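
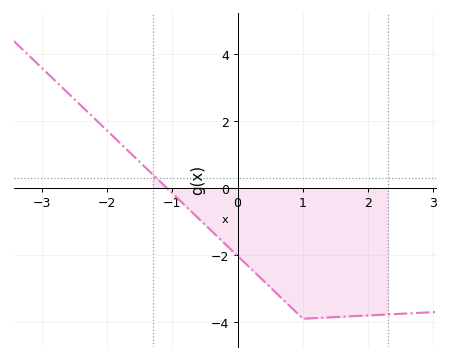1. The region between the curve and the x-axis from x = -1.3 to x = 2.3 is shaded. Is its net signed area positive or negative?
negative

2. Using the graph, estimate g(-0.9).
-0.4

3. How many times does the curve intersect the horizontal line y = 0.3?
1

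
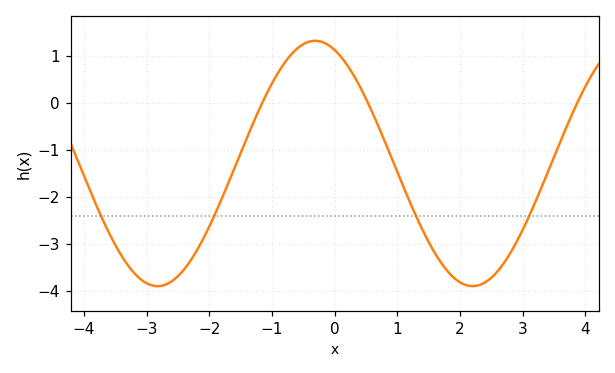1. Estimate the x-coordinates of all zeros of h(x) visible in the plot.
-1.2, 0.6, 3.8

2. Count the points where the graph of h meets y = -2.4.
4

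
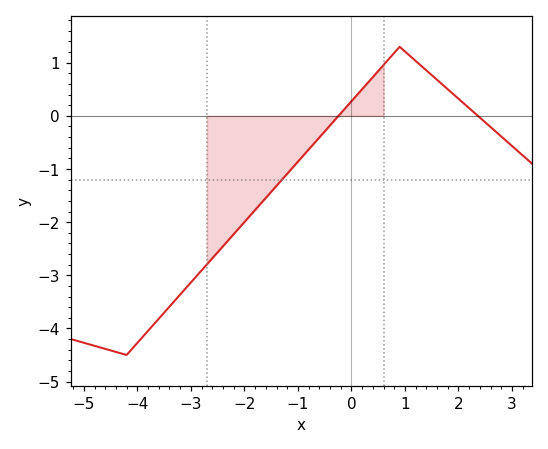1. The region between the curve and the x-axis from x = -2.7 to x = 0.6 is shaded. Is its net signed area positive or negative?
negative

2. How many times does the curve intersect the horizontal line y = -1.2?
1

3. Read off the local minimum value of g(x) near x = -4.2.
-4.5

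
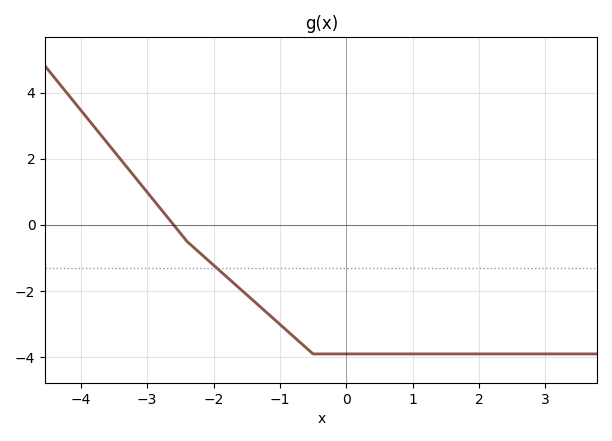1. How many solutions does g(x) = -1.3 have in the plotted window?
1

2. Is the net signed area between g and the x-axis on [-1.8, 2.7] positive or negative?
negative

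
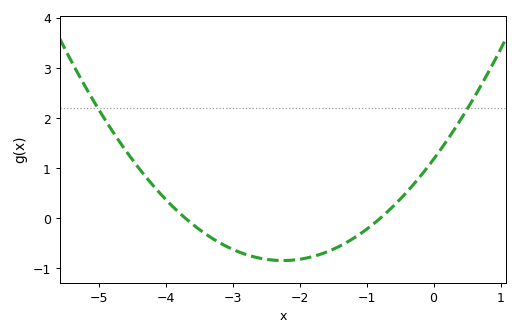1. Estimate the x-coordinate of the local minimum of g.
-2.25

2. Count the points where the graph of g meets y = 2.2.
2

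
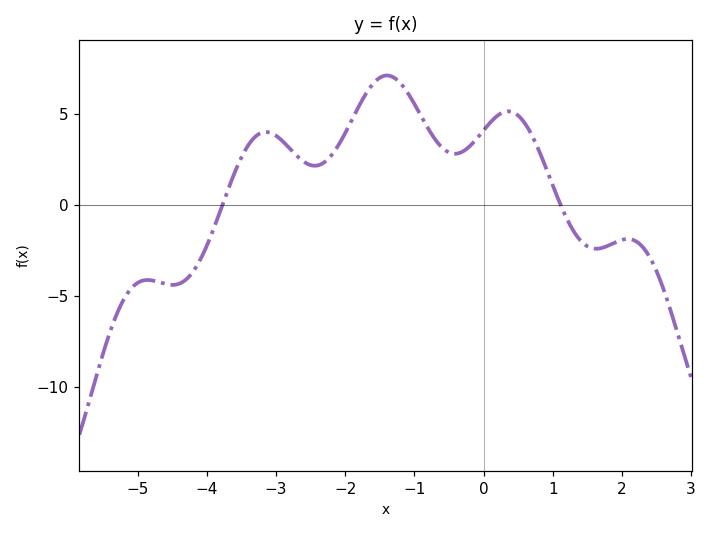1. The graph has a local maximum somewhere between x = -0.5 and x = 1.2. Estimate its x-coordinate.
0.4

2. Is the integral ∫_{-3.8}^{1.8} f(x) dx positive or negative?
positive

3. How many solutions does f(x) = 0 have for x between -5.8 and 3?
2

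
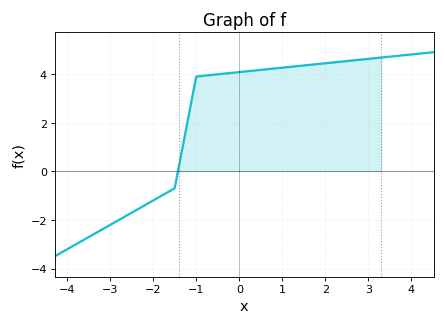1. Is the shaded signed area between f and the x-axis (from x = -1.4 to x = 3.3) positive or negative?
positive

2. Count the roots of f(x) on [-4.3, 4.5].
1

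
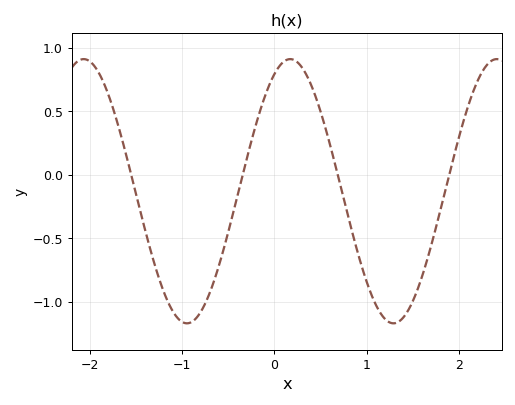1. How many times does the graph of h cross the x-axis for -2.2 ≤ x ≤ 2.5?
4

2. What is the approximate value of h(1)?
-0.846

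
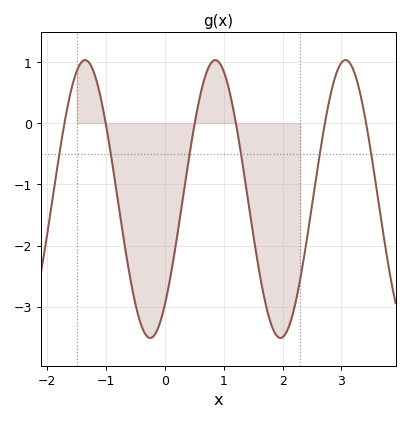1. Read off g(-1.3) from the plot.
1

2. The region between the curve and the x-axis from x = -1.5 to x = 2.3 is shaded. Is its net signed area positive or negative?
negative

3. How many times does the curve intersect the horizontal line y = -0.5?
6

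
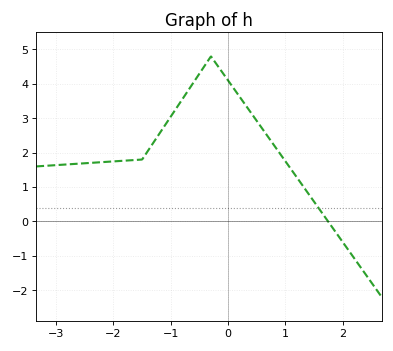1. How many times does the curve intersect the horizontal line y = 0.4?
1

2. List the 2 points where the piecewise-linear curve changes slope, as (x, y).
(-1.5, 1.8); (-0.3, 4.8)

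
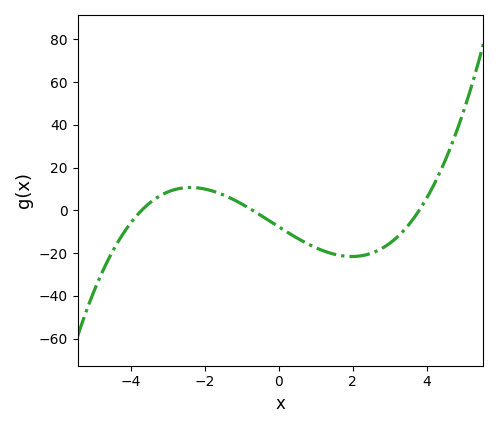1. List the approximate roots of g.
-3.8, -0.8, 3.8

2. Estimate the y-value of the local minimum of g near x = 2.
-22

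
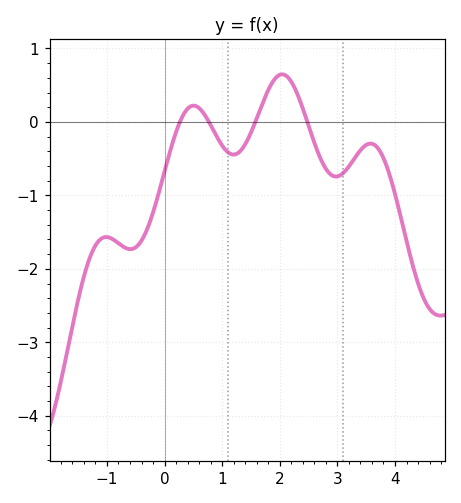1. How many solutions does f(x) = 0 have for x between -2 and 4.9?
4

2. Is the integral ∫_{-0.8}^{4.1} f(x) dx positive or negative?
negative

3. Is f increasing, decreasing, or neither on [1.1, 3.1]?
neither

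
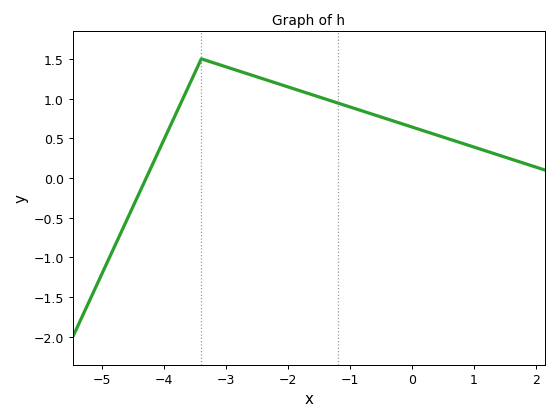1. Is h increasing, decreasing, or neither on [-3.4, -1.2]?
decreasing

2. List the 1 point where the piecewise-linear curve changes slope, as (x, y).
(-3.4, 1.5)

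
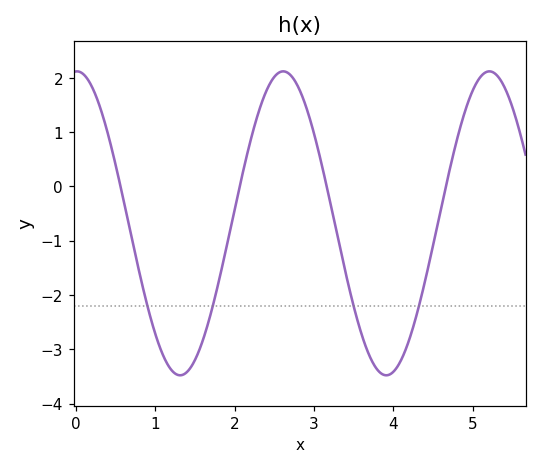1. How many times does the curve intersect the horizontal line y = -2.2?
4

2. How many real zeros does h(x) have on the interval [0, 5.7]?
4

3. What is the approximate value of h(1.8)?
-1.76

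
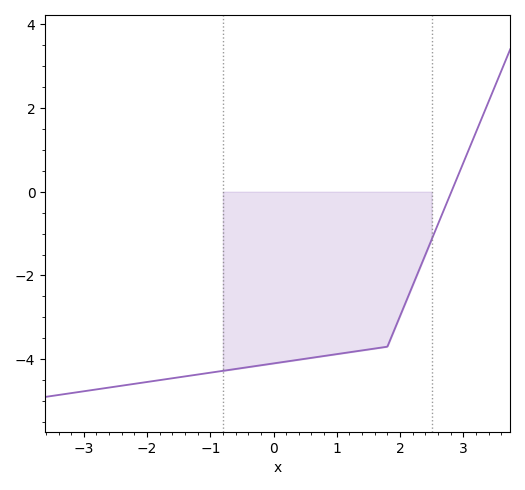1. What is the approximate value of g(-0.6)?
-4.2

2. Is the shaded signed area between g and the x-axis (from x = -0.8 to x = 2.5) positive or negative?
negative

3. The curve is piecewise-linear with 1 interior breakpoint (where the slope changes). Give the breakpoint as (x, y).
(1.8, -3.7)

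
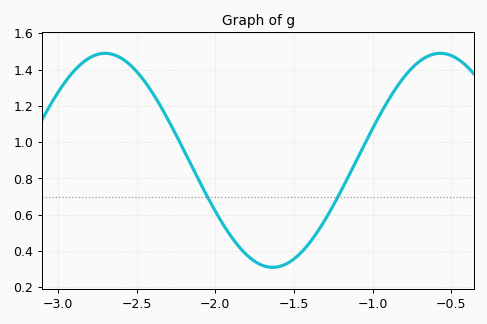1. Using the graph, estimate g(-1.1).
0.9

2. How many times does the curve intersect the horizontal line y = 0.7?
2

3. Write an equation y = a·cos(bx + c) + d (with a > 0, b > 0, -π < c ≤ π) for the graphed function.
y = 0.59cos(3x + 1.7) + 0.9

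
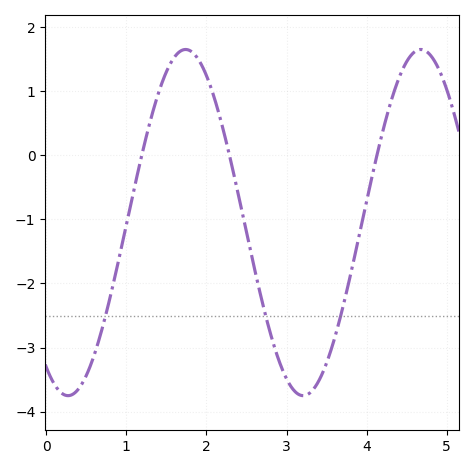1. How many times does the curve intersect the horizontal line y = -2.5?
3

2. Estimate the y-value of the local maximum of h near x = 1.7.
1.6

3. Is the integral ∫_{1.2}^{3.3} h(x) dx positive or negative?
negative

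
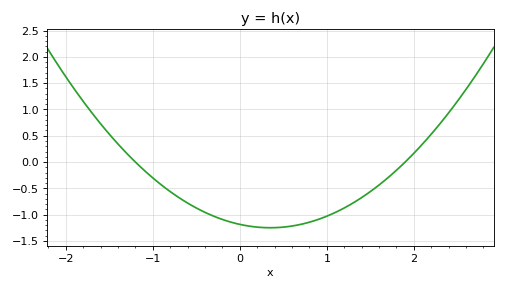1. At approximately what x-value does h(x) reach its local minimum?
0.35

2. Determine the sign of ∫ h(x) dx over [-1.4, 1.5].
negative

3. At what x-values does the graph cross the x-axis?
-1.2, 1.9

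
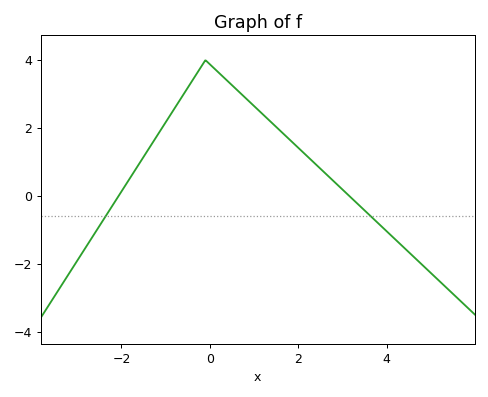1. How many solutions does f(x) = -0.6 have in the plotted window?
2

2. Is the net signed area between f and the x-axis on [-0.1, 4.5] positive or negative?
positive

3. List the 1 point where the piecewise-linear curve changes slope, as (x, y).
(-0.1, 4)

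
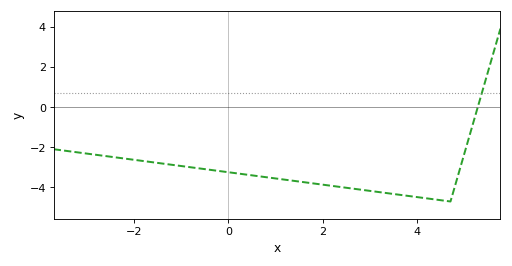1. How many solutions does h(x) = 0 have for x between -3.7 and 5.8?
1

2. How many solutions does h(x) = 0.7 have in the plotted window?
1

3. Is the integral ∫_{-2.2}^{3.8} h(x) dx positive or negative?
negative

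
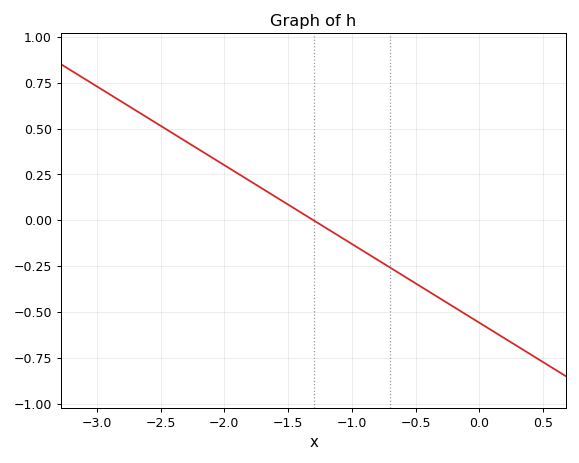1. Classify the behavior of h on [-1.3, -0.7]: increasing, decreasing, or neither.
decreasing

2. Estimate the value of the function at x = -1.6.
0.12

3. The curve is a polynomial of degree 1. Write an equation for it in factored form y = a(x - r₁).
y = -0.43(x + 1.3)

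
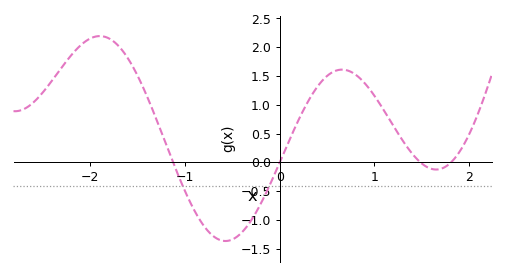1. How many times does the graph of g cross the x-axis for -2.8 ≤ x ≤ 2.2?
4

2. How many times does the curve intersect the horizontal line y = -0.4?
2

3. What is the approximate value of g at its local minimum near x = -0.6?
-1.36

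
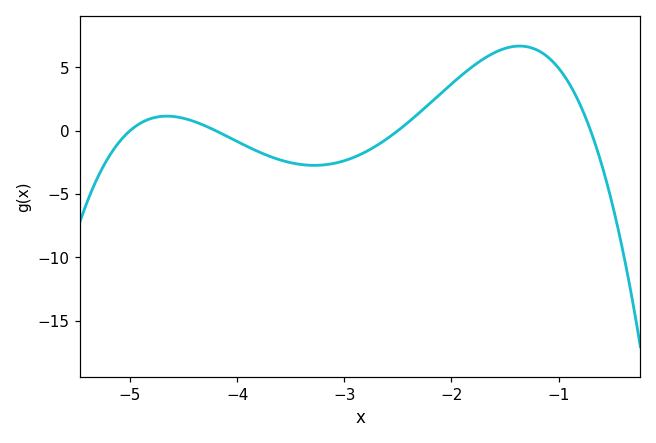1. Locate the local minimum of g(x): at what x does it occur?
-3.3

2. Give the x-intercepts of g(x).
-5, -4.2, -2.5, -0.7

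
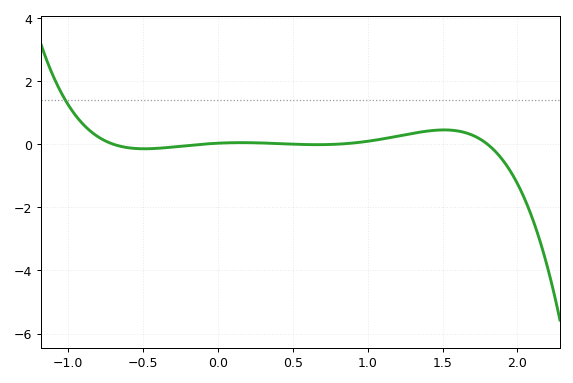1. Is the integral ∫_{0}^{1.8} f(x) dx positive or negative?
positive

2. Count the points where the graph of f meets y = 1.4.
1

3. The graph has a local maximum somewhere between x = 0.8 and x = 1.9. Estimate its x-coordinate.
1.51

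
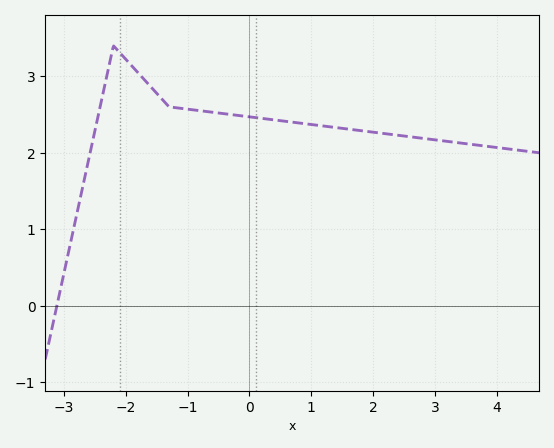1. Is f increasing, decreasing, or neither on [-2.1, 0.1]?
decreasing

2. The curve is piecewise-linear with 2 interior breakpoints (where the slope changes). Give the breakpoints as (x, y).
(-2.2, 3.4); (-1.3, 2.6)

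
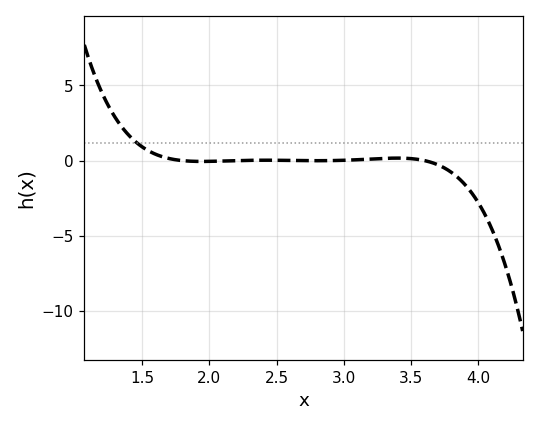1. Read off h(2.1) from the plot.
-0.027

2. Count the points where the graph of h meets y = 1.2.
1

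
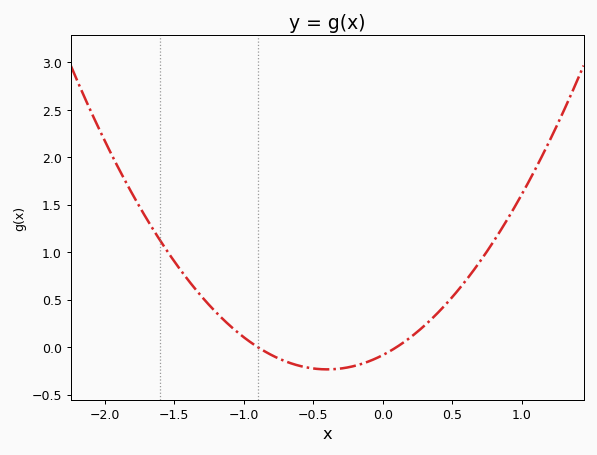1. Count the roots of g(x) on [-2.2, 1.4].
2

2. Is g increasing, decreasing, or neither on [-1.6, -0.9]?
decreasing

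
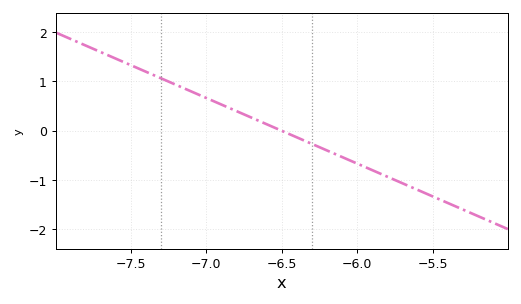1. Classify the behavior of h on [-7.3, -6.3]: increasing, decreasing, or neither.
decreasing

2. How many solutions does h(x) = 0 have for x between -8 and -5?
1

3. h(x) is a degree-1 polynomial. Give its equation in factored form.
y = -1.33(x + 6.5)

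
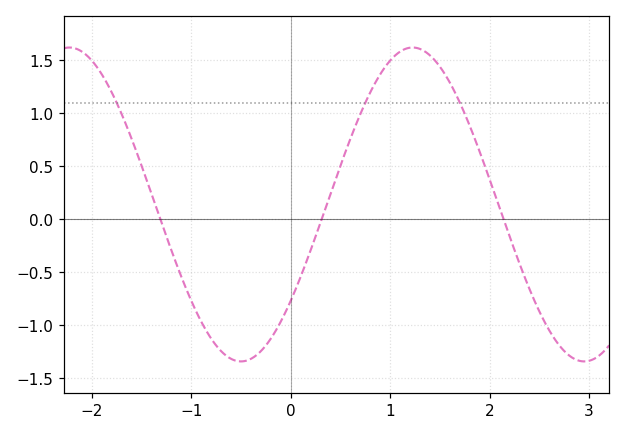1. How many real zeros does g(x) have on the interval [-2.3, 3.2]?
3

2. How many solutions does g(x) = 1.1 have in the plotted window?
3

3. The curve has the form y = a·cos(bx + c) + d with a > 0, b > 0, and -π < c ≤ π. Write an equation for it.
y = 1.48cos(1.82x - 2.23) + 0.14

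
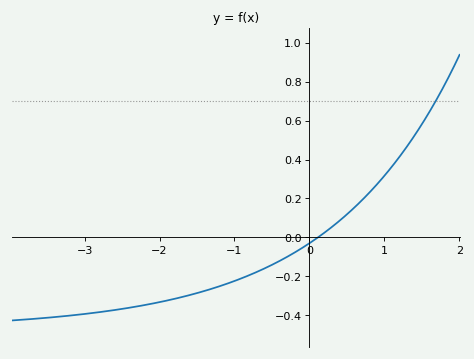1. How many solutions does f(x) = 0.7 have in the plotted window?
1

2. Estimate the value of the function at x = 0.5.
0.12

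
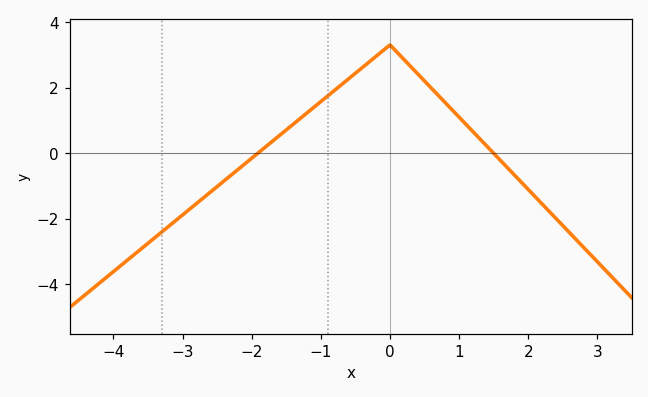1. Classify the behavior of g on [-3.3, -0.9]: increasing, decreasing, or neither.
increasing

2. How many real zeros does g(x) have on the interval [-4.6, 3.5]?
2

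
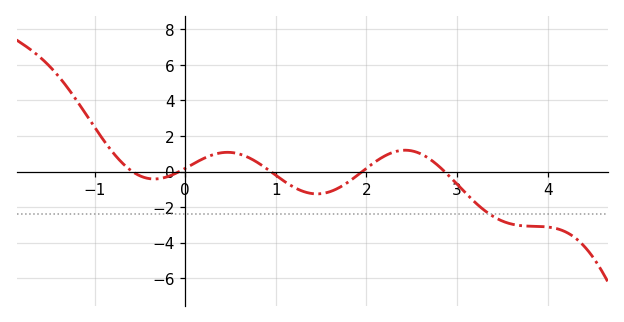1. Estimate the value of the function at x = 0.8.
0.502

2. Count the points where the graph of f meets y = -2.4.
1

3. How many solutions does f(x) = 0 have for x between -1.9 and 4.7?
5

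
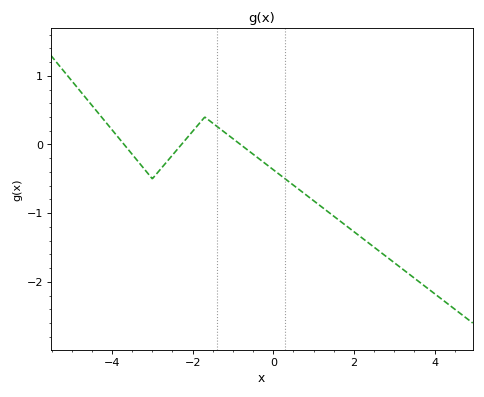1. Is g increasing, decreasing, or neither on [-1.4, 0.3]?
decreasing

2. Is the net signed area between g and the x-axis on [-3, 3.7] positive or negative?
negative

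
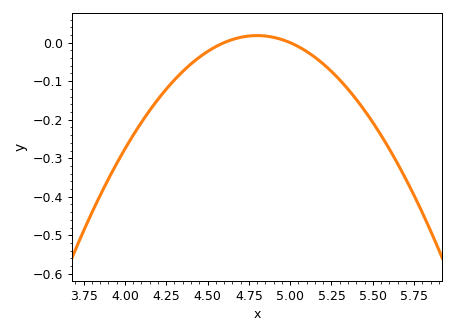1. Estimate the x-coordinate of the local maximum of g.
4.8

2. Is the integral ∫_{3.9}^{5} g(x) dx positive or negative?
negative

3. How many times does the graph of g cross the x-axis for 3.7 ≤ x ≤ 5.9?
2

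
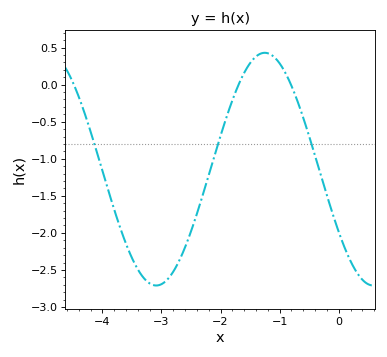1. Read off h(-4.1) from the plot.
-0.9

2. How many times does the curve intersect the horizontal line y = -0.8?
3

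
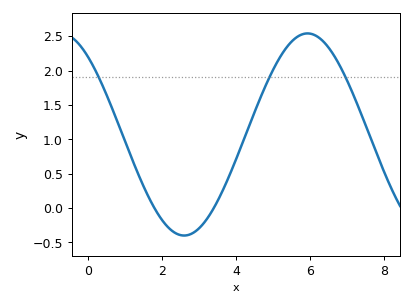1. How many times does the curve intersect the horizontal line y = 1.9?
3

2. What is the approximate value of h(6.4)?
2.4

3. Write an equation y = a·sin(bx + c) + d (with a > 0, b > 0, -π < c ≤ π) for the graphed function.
y = 1.47sin(0.94x + 2.27) + 1.07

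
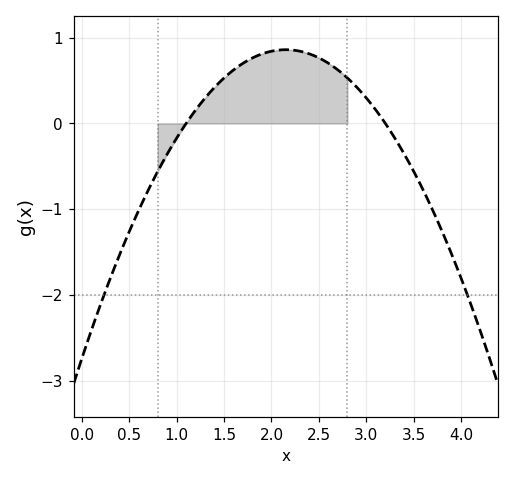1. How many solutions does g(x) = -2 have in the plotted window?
2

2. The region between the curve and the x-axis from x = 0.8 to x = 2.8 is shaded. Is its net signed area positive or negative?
positive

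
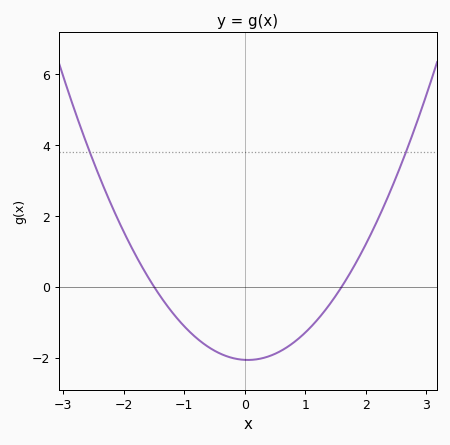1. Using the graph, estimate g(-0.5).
-1.8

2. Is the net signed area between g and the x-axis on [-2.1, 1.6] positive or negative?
negative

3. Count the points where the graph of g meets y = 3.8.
2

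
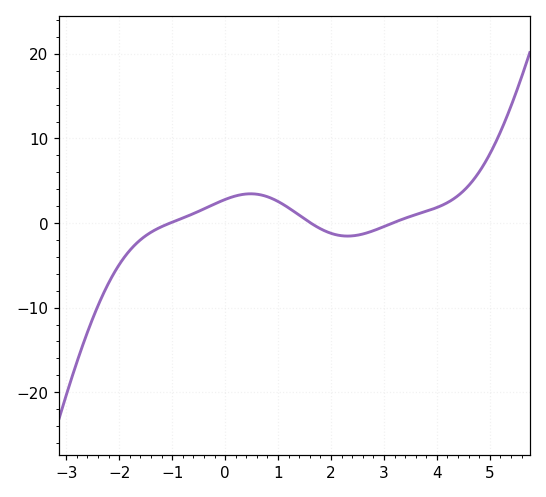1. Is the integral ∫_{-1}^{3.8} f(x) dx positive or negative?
positive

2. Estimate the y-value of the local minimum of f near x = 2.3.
-1.54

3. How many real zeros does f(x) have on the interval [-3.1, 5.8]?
3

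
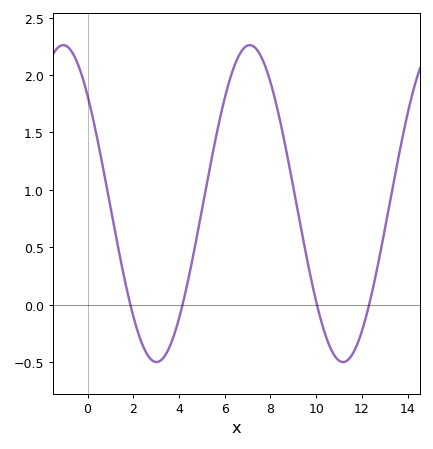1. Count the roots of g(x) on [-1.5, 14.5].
4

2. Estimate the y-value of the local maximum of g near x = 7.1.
2.26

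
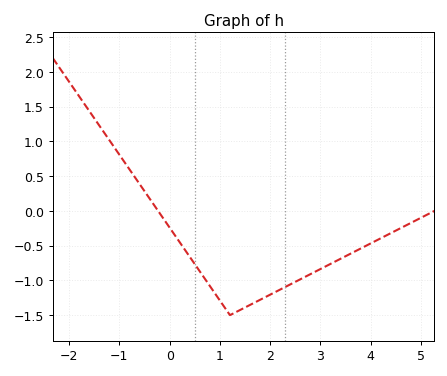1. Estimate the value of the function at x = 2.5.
-1.02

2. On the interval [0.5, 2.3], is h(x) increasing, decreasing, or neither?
neither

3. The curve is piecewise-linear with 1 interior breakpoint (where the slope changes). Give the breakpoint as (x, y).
(1.2, -1.5)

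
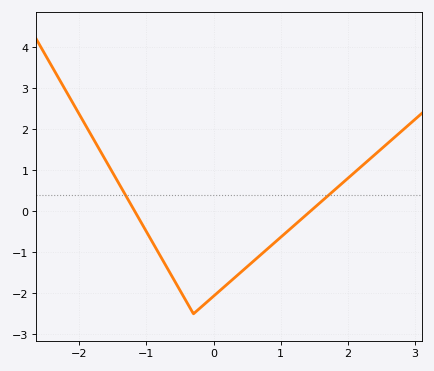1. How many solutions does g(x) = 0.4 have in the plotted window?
2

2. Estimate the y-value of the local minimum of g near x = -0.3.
-2.5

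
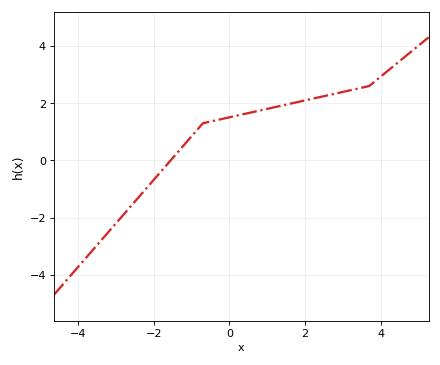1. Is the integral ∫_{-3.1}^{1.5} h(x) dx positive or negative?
positive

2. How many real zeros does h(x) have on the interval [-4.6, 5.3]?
1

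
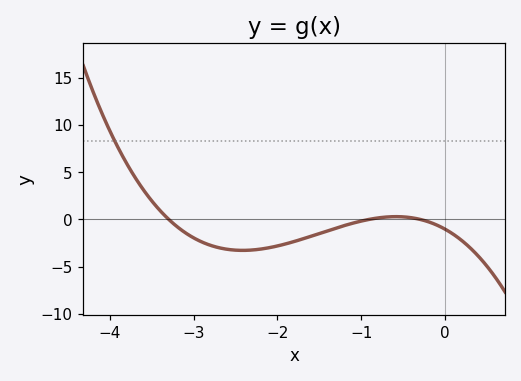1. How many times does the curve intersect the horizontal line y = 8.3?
1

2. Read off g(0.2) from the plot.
-2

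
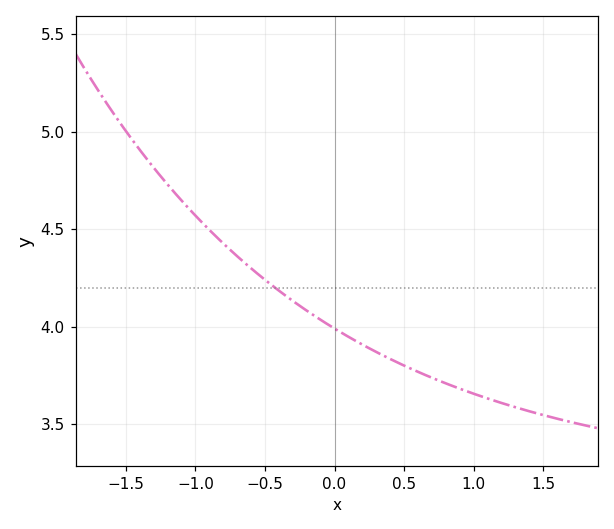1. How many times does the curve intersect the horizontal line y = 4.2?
1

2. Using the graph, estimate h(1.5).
3.55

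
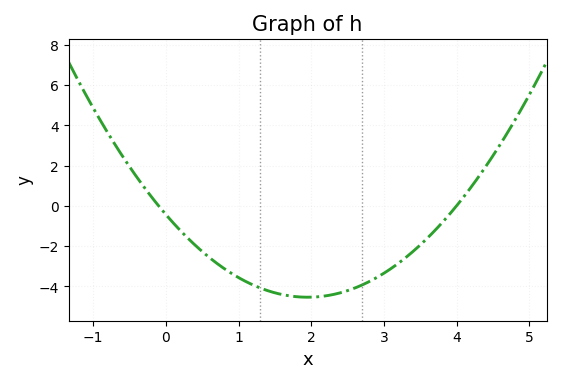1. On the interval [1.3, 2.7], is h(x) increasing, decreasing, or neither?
neither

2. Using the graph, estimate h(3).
-3.35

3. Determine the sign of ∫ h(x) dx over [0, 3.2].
negative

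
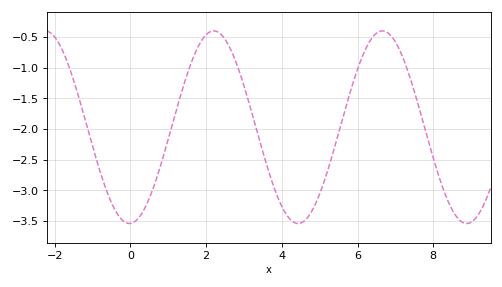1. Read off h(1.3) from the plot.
-1.5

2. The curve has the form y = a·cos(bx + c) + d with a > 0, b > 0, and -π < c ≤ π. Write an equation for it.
y = 1.57cos(1.4x - 3.1) - 1.97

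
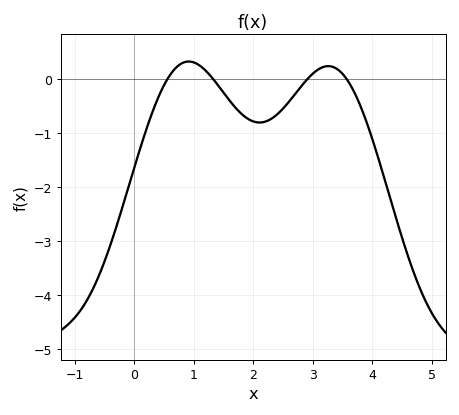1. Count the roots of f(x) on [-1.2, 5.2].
4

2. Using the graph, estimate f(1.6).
-0.389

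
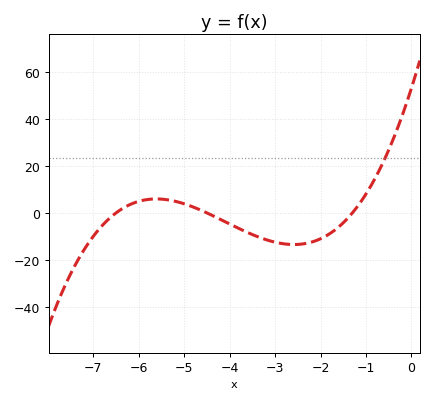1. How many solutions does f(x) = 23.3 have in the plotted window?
1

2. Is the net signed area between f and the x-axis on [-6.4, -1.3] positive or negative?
negative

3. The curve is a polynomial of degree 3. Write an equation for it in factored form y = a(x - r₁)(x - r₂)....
y = 1.4(x + 6.5)(x + 4.5)(x + 1.3)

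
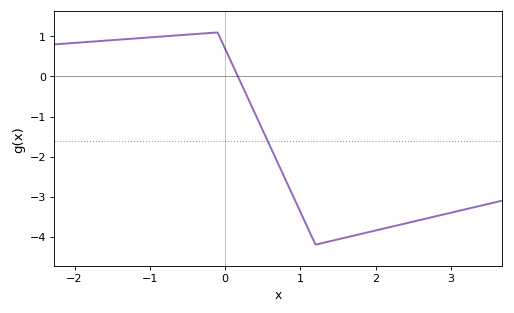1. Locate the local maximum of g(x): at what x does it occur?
-0.1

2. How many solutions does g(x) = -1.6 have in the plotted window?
1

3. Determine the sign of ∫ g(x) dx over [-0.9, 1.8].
negative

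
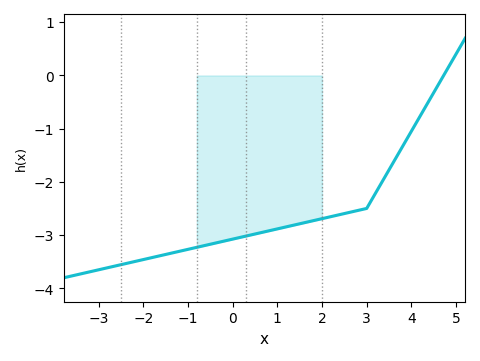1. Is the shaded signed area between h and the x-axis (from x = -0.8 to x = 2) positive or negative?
negative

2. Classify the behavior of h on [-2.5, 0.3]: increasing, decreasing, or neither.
increasing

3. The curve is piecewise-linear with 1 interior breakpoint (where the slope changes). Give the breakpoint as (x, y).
(3, -2.5)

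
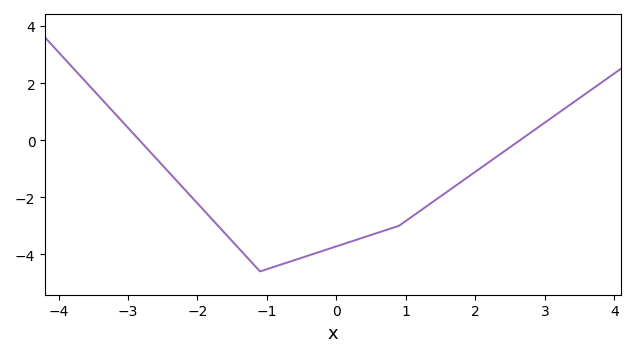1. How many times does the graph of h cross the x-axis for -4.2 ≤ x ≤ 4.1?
2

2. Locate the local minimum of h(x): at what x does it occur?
-1.1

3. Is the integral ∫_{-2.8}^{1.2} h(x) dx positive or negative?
negative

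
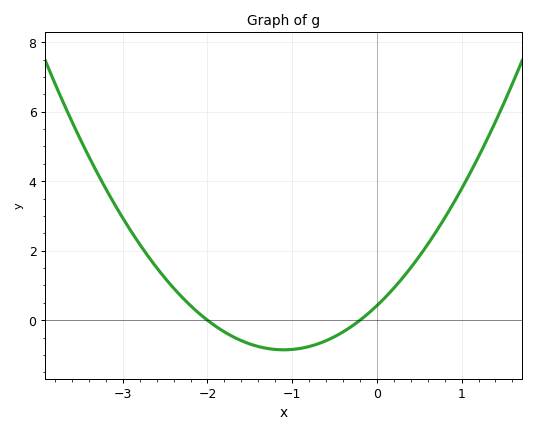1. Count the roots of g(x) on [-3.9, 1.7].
2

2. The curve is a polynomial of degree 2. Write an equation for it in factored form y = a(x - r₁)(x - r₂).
y = 1.05(x + 2)(x + 0.2)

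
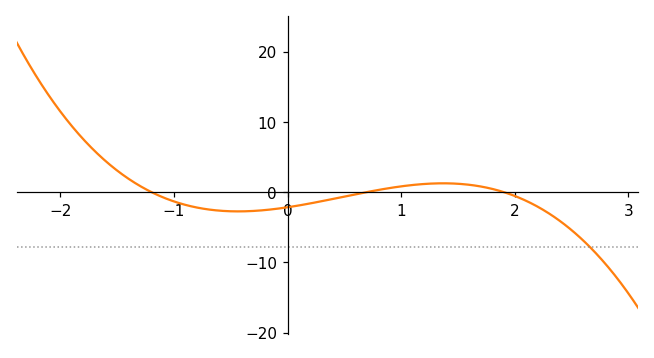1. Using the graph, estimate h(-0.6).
-3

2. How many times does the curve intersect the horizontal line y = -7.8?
1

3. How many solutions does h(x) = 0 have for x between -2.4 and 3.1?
3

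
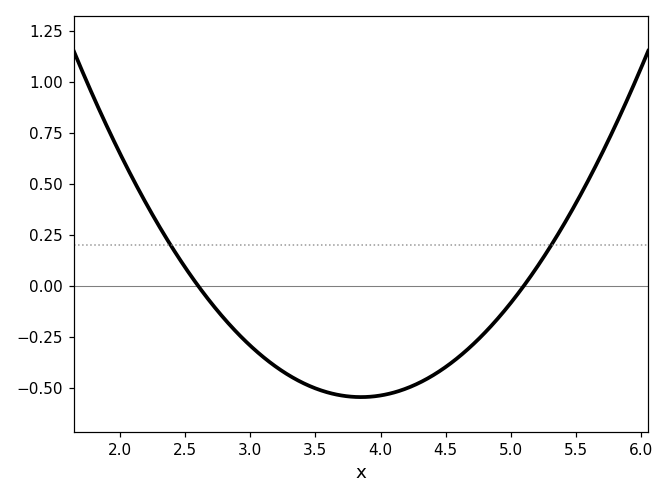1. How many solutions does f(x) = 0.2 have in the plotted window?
2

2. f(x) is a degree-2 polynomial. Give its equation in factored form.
y = 0.35(x - 2.6)(x - 5.1)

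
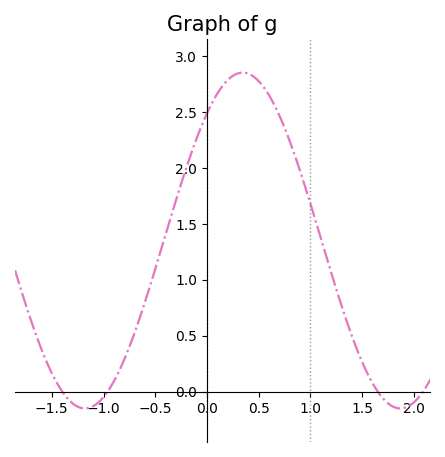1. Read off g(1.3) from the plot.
0.75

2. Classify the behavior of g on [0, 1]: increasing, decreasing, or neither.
neither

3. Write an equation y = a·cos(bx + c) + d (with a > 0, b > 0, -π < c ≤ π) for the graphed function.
y = 1.5cos(2.1x - 0.71) + 1.35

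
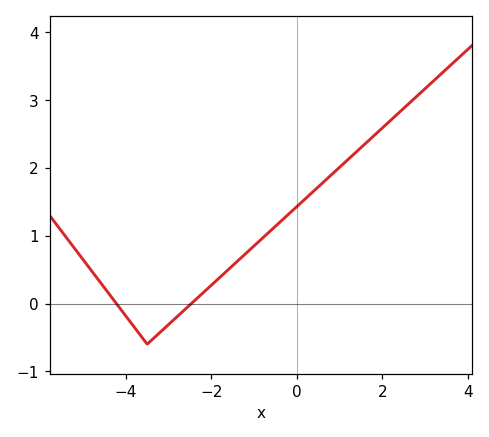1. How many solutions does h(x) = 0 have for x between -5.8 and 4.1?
2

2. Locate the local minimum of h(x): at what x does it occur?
-3.4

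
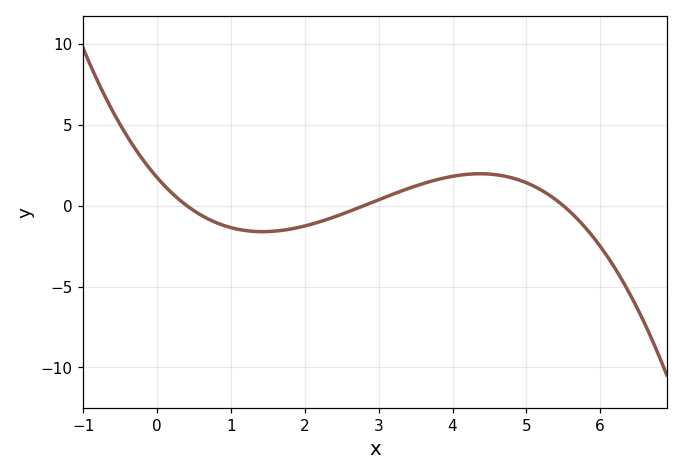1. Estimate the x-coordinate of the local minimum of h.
1.4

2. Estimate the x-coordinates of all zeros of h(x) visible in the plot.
0.4, 2.8, 5.4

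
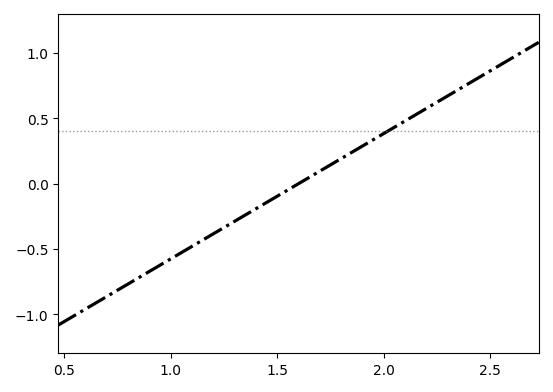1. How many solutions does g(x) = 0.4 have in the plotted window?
1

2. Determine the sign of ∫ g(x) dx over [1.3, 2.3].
positive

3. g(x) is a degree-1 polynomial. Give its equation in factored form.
y = 0.96(x - 1.6)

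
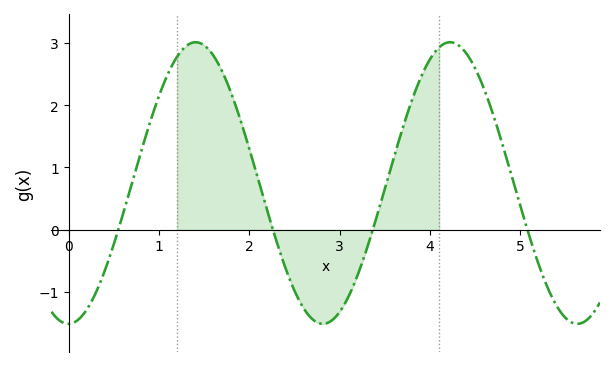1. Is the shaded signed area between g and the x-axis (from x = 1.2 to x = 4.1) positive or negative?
positive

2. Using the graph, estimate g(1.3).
2.95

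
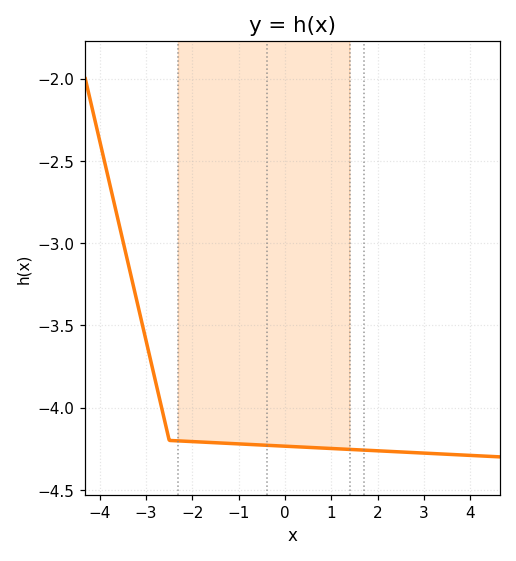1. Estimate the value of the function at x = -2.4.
-4.2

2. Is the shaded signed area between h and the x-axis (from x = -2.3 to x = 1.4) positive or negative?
negative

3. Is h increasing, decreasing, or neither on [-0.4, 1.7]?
decreasing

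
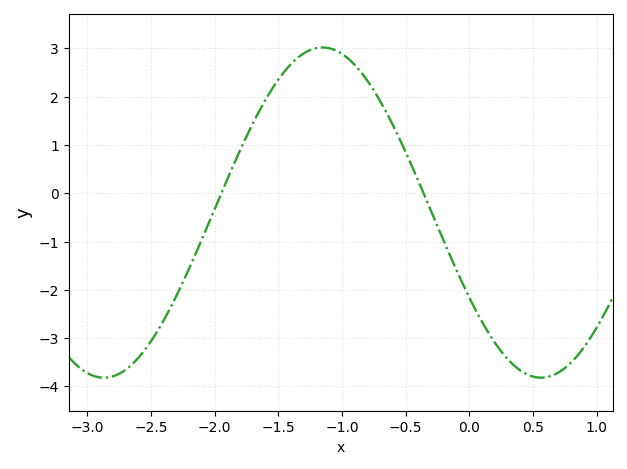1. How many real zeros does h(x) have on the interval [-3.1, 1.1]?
2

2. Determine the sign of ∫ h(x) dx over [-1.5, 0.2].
positive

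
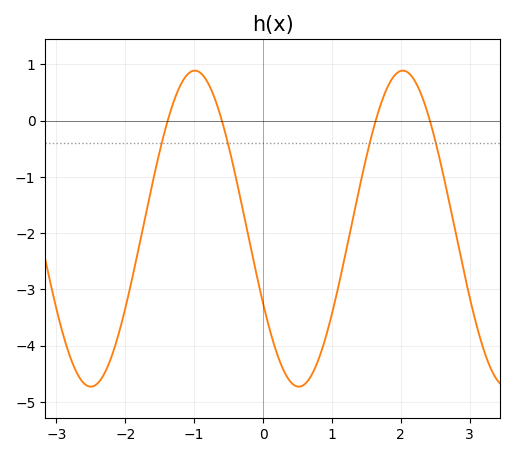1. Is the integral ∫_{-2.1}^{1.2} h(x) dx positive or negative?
negative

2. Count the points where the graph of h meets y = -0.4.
4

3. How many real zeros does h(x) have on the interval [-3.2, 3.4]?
4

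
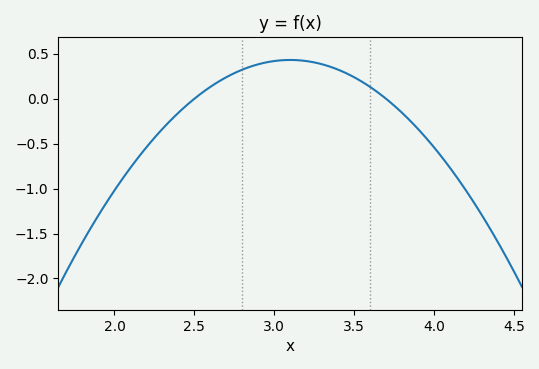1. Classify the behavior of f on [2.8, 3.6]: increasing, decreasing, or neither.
neither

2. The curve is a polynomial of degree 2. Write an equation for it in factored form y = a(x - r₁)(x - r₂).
y = -1.2(x - 2.5)(x - 3.7)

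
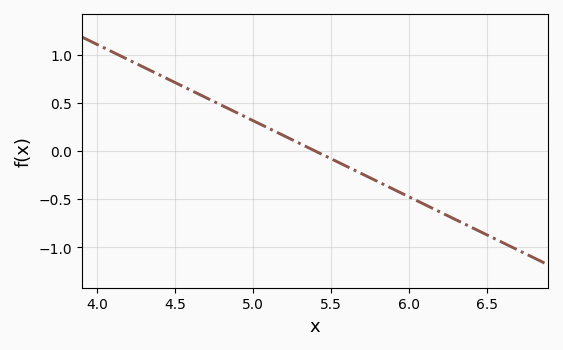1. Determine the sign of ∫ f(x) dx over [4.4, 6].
positive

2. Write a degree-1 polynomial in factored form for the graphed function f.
y = -0.79(x - 5.4)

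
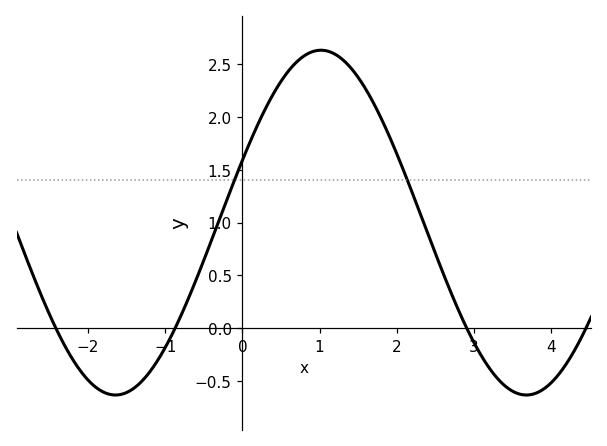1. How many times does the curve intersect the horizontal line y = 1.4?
2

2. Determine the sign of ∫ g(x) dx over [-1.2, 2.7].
positive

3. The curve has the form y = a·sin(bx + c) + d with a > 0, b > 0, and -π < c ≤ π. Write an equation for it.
y = 1.63sin(1.2x + 0.37) + 1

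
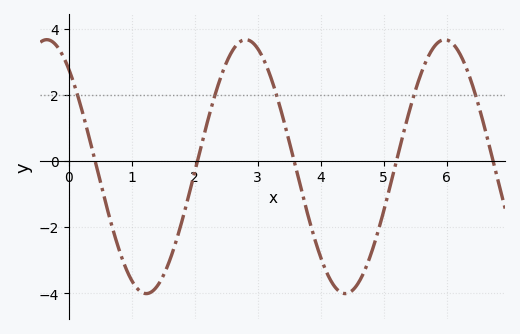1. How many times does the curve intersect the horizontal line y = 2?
5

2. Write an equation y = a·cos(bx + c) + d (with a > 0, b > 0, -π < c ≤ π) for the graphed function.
y = 3.84cos(2x + 0.69) - 0.17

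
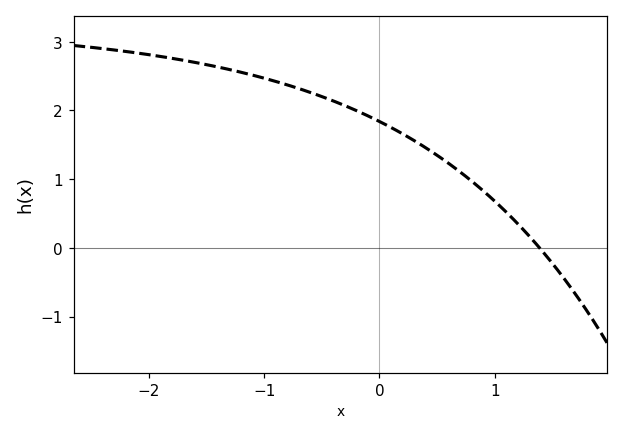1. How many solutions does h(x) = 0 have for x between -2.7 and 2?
1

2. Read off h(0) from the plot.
1.84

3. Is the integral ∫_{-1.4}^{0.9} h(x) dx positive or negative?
positive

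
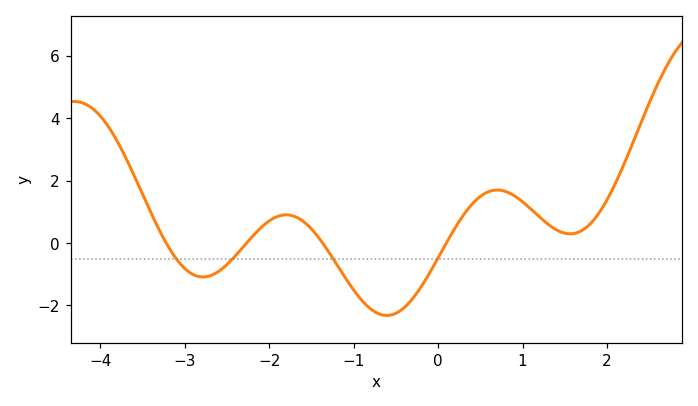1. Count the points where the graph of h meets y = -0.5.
4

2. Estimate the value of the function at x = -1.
-1.6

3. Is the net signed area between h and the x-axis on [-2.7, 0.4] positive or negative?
negative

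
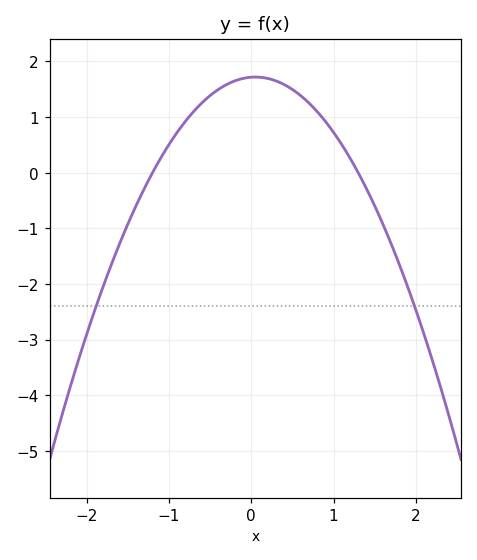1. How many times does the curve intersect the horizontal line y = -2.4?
2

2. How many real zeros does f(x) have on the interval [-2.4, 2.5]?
2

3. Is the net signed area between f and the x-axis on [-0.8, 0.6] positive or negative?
positive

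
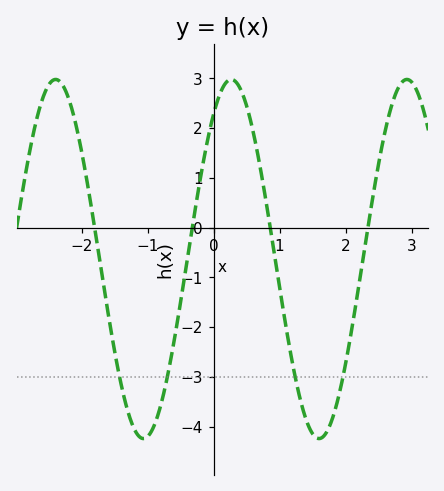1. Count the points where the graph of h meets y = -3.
4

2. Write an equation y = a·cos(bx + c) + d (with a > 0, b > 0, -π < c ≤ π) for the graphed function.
y = 3.61cos(2.4x - 0.63) - 0.63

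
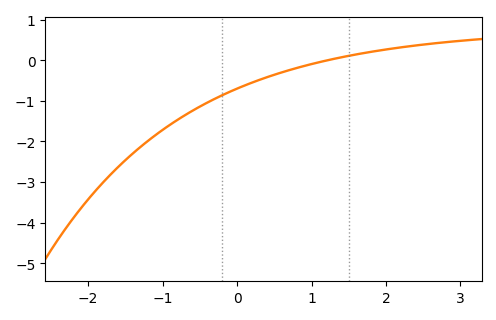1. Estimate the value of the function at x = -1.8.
-3.01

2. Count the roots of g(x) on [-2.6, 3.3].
1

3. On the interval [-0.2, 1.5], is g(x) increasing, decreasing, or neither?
increasing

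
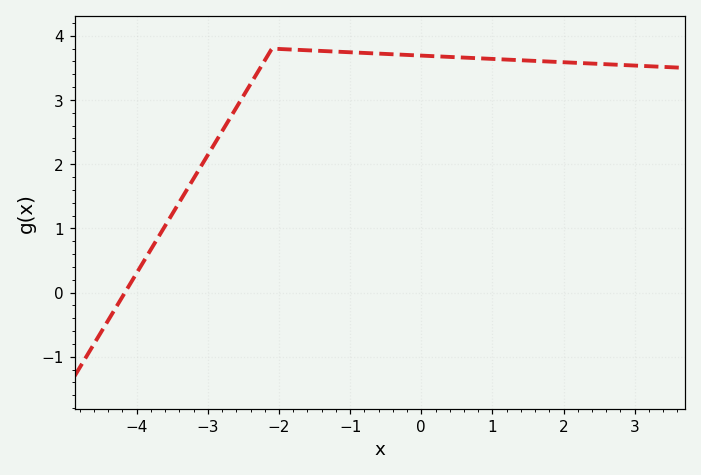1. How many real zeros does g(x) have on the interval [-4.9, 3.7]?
1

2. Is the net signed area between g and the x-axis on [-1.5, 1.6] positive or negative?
positive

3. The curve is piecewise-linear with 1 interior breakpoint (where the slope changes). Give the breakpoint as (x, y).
(-2.1, 3.8)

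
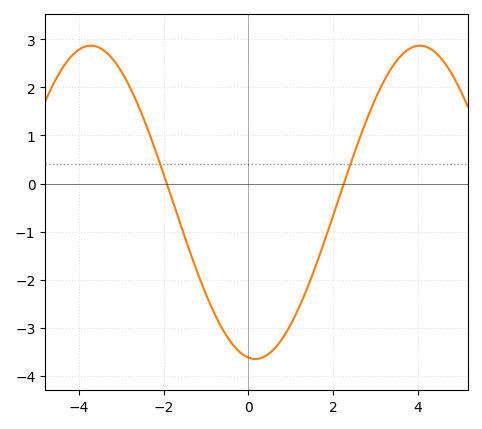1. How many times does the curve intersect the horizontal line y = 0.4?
2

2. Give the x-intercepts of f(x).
-1.93, 2.25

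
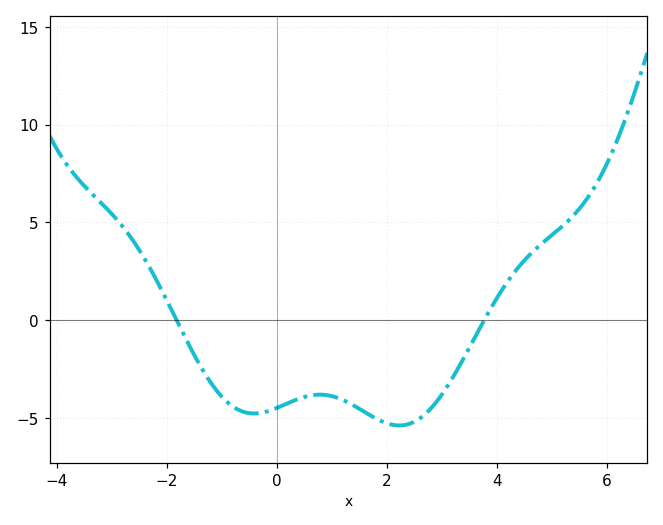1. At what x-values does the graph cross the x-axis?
-1.82, 3.77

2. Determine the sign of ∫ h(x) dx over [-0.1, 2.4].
negative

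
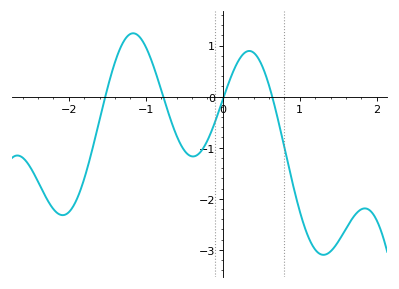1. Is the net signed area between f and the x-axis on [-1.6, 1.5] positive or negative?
negative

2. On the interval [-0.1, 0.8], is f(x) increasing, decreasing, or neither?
neither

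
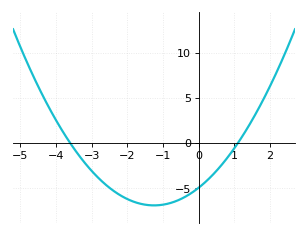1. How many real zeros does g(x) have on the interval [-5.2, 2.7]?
2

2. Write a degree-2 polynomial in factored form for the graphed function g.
y = 1.25(x + 3.6)(x - 1.1)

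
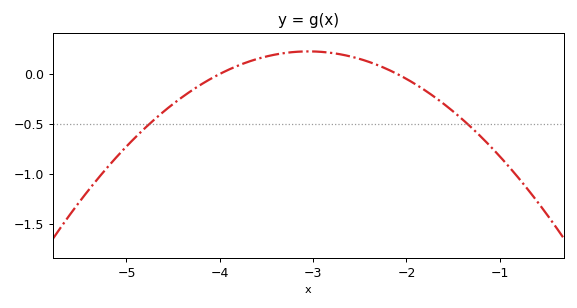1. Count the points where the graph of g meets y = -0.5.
2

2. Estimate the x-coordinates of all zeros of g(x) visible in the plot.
-4, -2.1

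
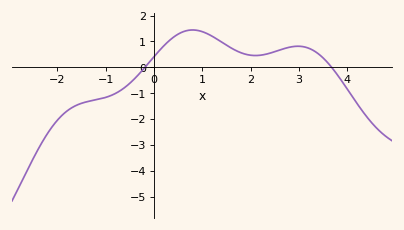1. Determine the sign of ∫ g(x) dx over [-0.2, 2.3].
positive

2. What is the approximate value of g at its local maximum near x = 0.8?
1.45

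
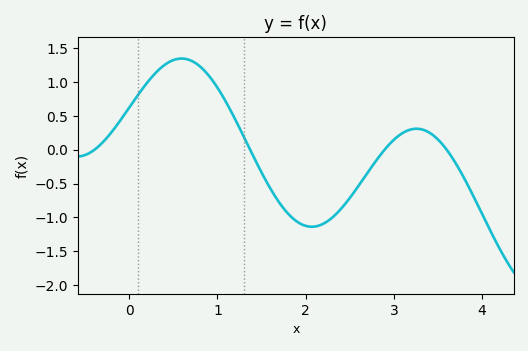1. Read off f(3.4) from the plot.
0.25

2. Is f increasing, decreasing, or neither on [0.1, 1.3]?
neither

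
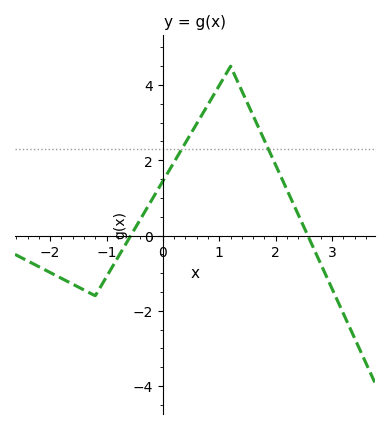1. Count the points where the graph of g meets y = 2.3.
2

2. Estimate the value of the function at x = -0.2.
1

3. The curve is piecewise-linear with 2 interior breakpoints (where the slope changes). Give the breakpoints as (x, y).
(-1.2, -1.6); (1.2, 4.5)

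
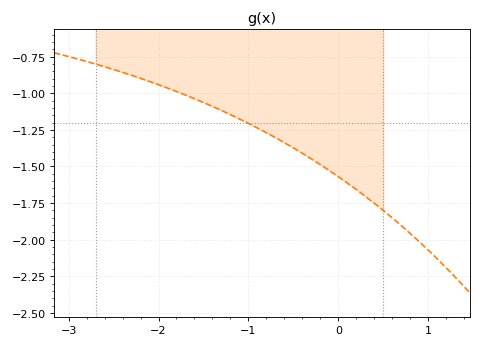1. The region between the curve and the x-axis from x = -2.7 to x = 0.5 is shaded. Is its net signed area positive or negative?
negative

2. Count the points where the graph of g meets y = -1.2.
1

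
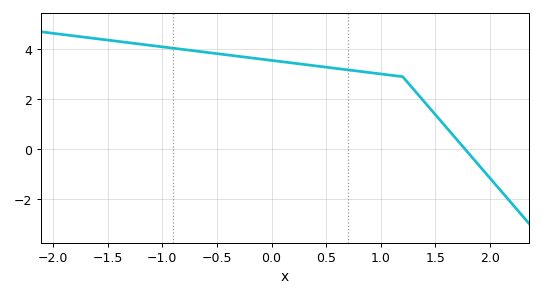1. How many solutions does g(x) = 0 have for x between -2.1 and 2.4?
1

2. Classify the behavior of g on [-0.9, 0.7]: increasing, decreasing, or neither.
decreasing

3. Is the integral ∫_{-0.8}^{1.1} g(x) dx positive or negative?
positive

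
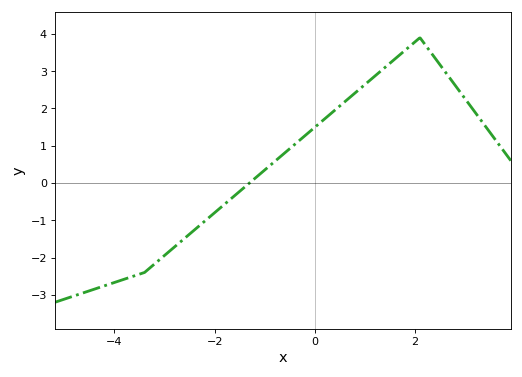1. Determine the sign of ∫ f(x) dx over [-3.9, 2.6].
positive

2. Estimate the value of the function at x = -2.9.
-1.8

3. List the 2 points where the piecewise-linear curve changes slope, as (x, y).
(-3.4, -2.4); (2.1, 3.9)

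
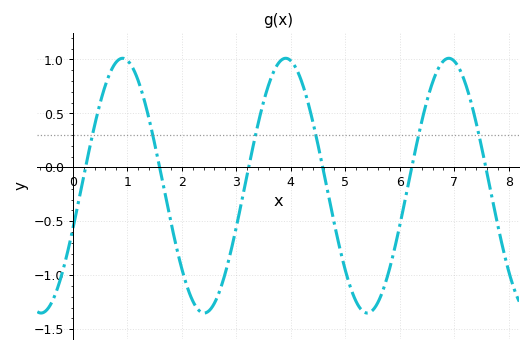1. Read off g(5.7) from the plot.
-1.13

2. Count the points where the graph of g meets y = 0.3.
6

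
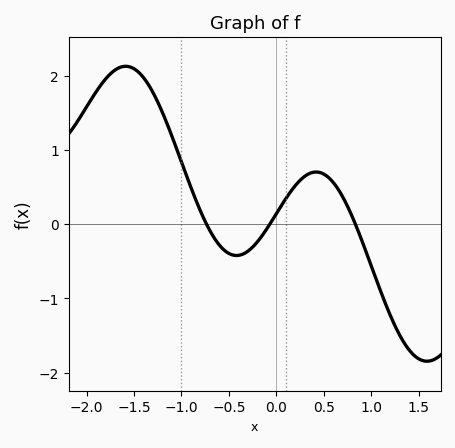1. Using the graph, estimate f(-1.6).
2.13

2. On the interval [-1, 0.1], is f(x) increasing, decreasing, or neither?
neither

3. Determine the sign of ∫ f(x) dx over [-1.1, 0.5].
positive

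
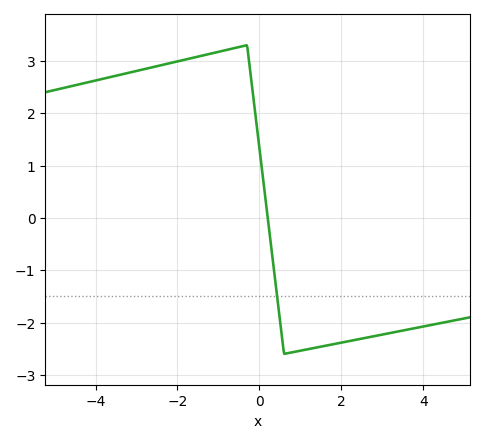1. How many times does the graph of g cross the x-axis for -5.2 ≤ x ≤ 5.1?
1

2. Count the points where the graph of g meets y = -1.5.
1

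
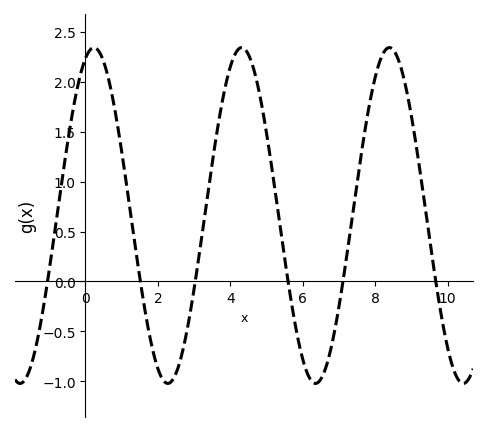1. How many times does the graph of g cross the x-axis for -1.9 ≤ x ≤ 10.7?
6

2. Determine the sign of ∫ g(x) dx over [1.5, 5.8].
positive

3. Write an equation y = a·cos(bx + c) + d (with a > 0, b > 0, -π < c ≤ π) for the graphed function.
y = 1.68cos(1.54x - 0.36) + 0.66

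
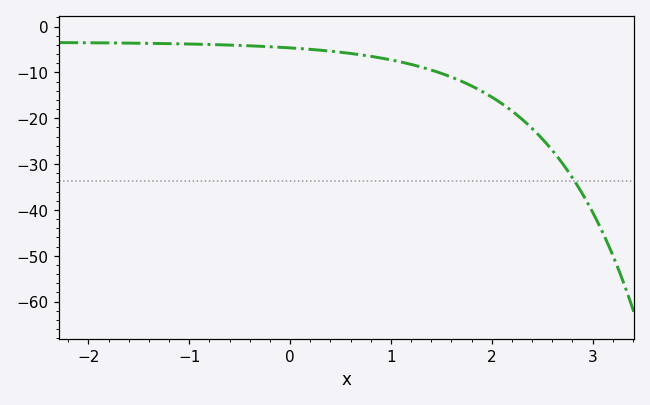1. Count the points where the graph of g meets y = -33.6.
1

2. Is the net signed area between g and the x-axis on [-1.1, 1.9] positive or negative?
negative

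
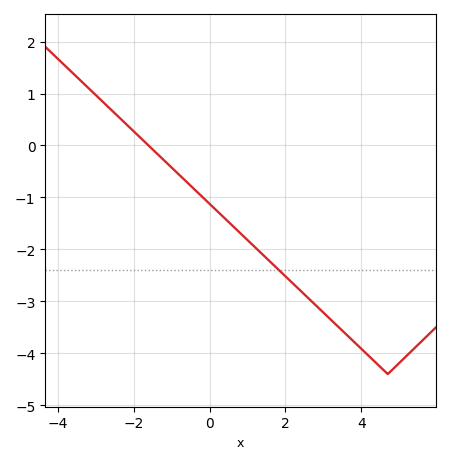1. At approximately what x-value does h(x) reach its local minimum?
4.8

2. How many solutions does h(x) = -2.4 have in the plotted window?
1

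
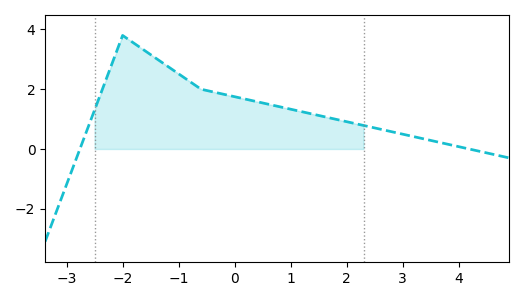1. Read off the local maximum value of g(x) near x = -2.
3.8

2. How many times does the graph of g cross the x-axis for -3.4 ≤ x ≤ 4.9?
2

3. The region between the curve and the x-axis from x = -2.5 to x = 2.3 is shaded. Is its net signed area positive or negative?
positive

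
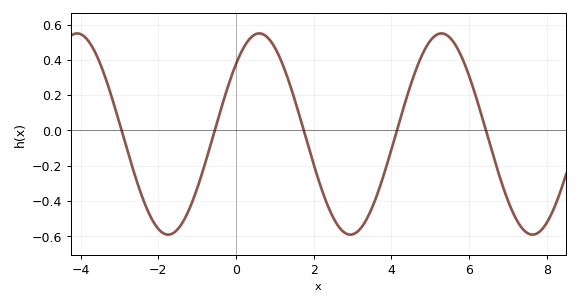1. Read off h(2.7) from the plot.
-0.56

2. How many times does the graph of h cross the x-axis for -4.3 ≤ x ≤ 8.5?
5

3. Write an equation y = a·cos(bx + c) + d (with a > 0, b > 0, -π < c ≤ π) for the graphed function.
y = 0.57cos(1.34x - 0.802) - 0.02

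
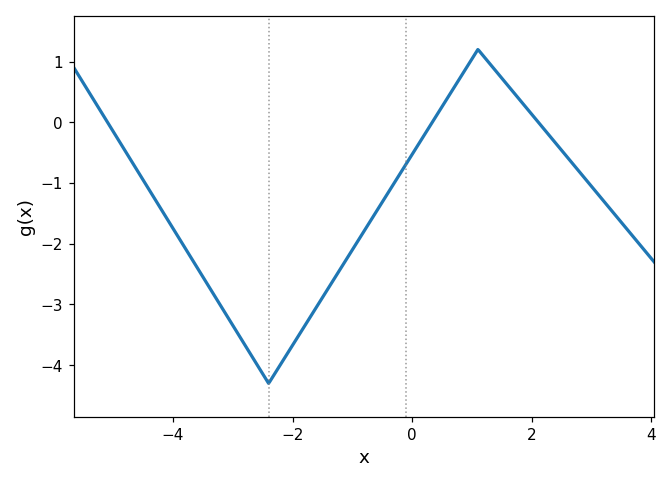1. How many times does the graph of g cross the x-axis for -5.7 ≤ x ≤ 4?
3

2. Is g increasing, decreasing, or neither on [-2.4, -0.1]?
increasing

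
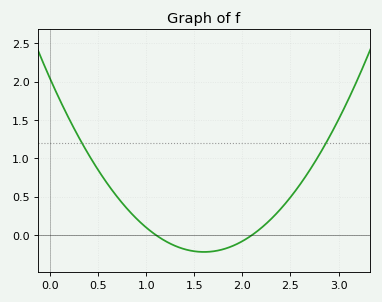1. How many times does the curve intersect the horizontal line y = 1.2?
2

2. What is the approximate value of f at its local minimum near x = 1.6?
-0.2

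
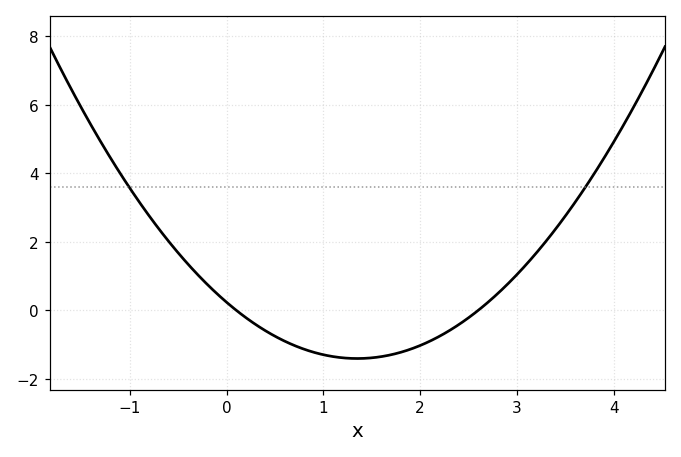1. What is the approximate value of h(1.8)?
-1.22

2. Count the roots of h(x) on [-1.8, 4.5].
2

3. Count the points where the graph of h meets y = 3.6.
2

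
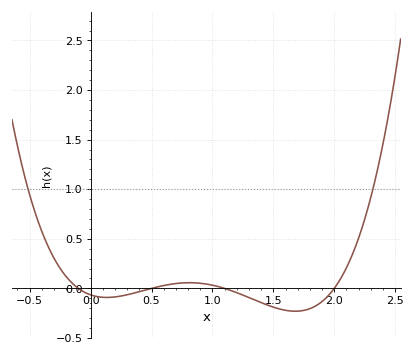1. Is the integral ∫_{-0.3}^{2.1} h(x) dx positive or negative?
negative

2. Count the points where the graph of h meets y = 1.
2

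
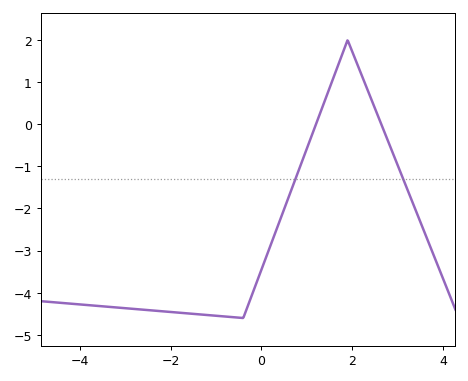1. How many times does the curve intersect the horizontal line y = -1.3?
2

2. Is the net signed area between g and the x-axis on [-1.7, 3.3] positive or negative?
negative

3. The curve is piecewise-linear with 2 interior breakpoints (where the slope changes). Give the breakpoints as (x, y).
(-0.4, -4.6); (1.9, 2)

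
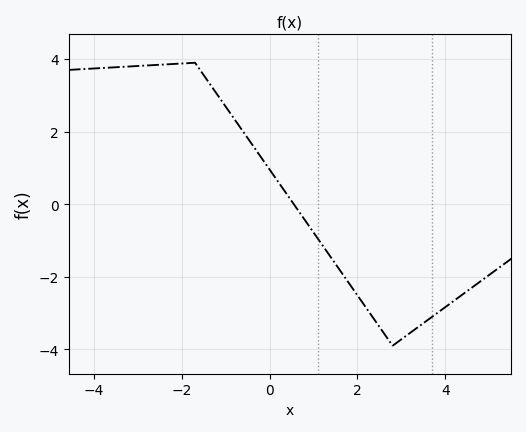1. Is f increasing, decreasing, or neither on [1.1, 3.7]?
neither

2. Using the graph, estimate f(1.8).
-2.17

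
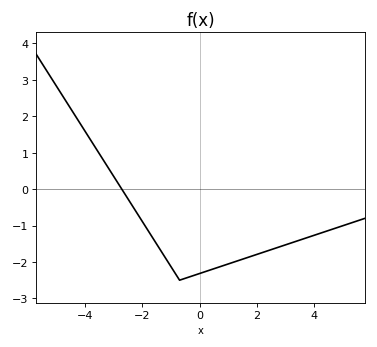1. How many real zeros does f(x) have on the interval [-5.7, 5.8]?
1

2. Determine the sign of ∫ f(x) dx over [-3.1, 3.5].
negative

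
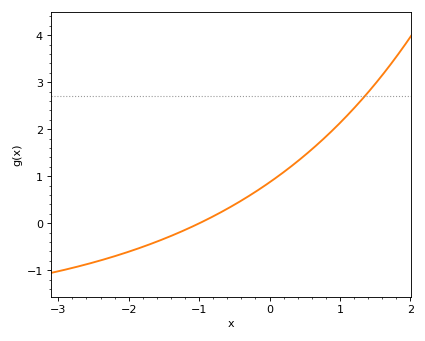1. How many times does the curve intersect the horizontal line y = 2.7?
1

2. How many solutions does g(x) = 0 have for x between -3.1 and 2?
1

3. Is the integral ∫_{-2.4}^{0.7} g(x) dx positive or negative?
positive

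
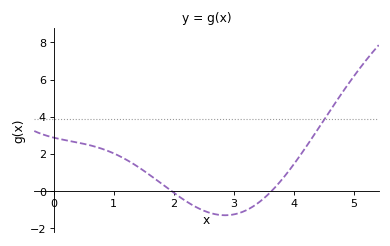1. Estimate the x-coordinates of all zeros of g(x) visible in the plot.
1.96, 3.63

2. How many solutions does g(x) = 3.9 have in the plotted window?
1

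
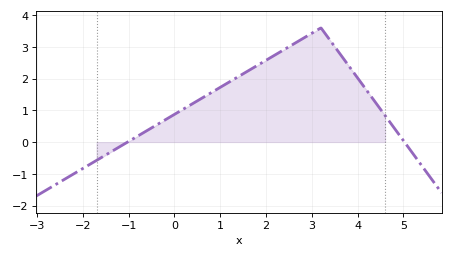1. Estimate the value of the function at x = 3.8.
2.4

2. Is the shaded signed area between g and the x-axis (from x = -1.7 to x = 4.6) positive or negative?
positive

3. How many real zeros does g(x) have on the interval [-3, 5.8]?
2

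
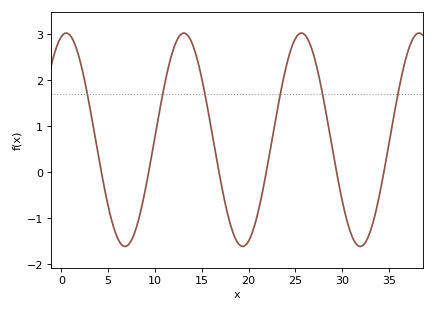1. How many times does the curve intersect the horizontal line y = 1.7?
6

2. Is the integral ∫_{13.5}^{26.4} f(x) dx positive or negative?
positive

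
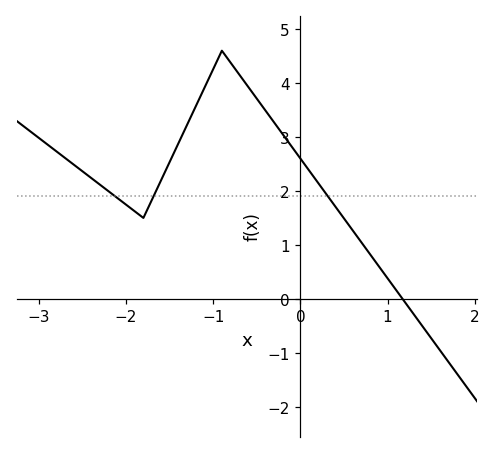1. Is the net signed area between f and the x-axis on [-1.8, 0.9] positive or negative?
positive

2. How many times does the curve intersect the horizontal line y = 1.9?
3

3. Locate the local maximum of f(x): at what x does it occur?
-0.899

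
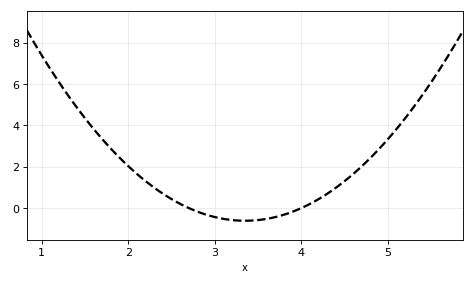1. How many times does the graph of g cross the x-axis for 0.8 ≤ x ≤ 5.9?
2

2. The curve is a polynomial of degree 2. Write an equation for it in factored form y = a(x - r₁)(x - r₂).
y = 1.45(x - 2.7)(x - 4)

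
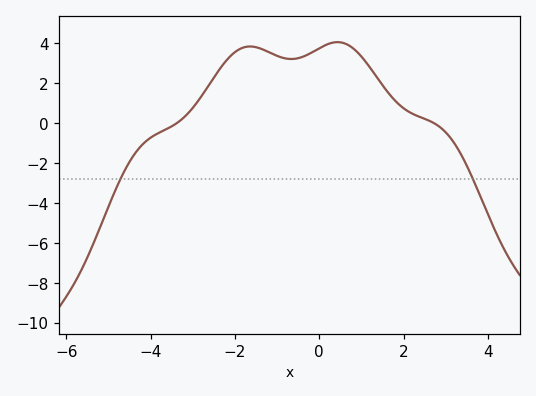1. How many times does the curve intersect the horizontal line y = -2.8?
2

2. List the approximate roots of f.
-3.38, 2.71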